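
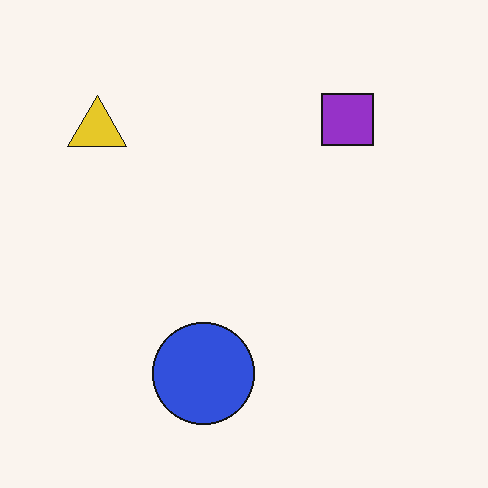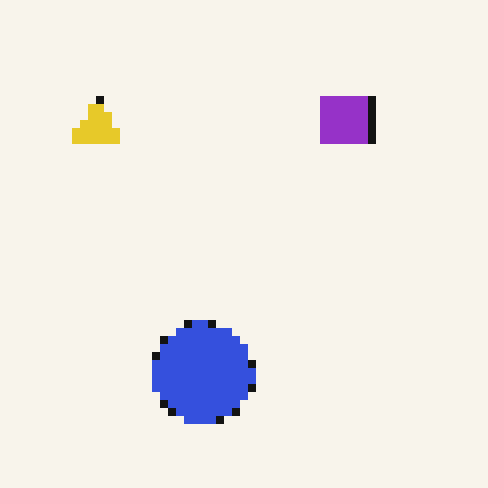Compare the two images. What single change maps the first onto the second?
The second image is the first moderately pixelated.

Shapes are reduced to large square blocks; fine edges and outlines are lost — a downscale-then-upscale (mosaic) effect.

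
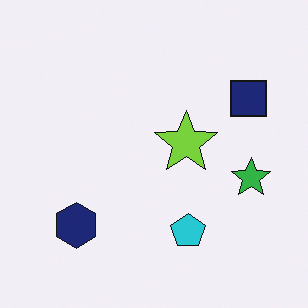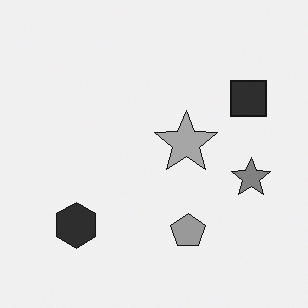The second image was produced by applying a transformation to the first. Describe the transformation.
This is the original image converted to grayscale.

All color is removed — every shape is now a shade of grey.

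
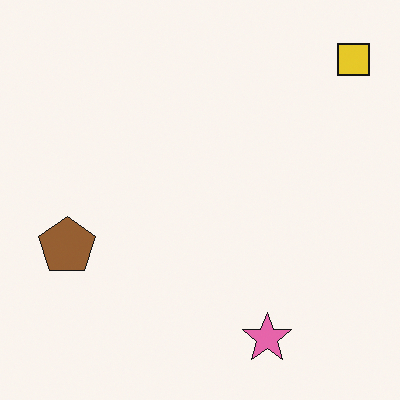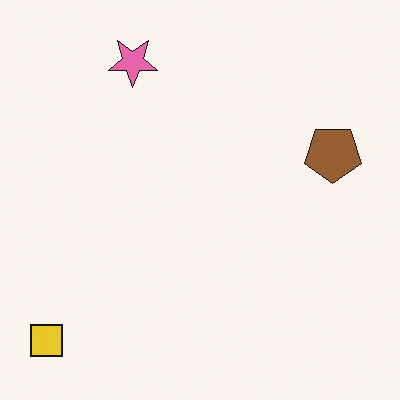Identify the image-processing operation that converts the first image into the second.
It was rotated 180°.

The yellow square sits in the top-right of the first image and the bottom-left of the second — consistent with a whole-image 180° rotation.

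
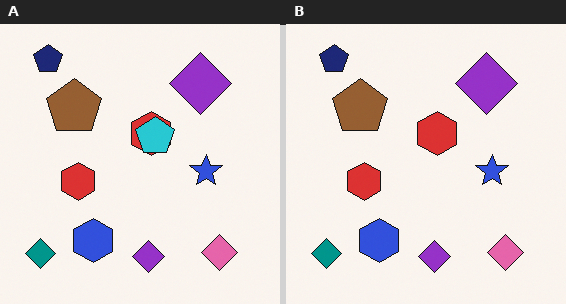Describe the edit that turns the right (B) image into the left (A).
The image was overlaid with an additional cyan pentagon.

A cyan pentagon appears in the left (A) image that is absent from the right (B).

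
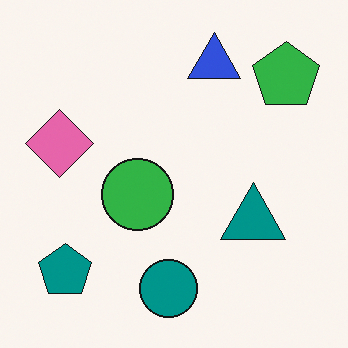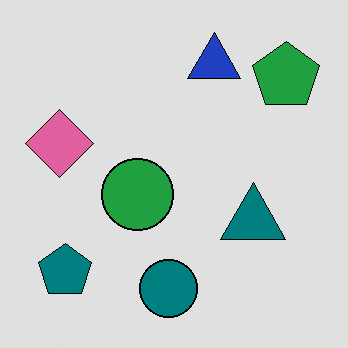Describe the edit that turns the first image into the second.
The second image is the first posterized to a reduced palette.

Each flat color has snapped to a coarser quantized level — most visibly, the near-white background has dropped to a flat grey.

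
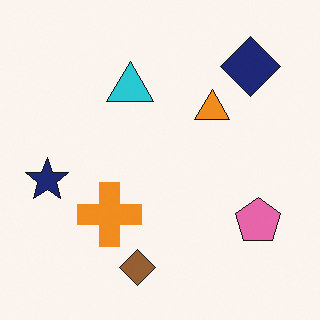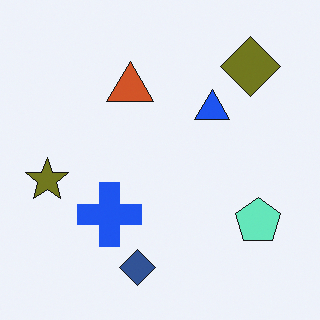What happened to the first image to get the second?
Hue-shifted through roughly half the color wheel.

Every shape's color has rotated by the same amount around the hue wheel — a uniform hue shift.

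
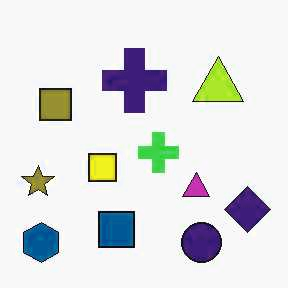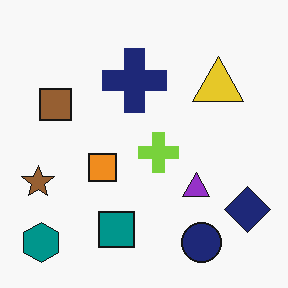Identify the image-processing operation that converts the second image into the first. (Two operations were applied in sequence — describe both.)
It was given moderate JPEG compression, then hue-shifted by a small amount.

Blocky 8×8 compression artifacts appear around shape edges and the flat background shows ringing — characteristic JPEG degradation. Every shape's color has rotated by the same amount around the hue wheel — a uniform hue shift.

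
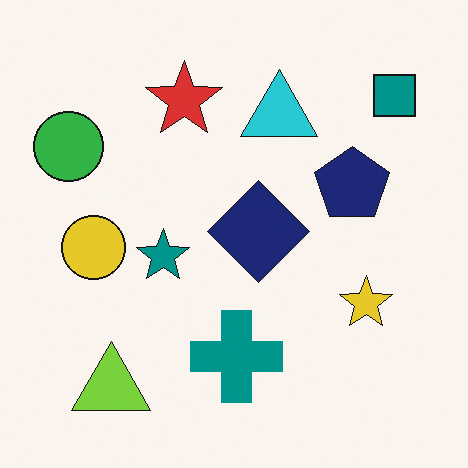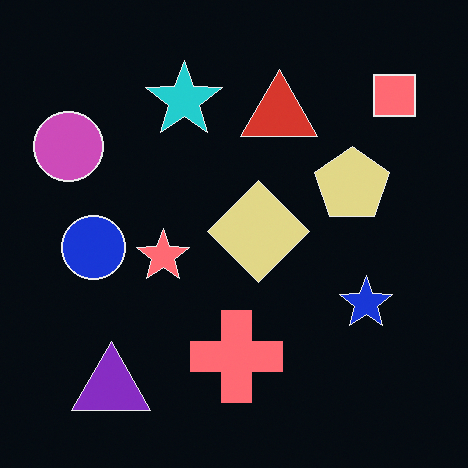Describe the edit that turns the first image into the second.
This is the original image color-inverted (negative).

The light background has become dark and every shape's color is its complement — a photographic negative.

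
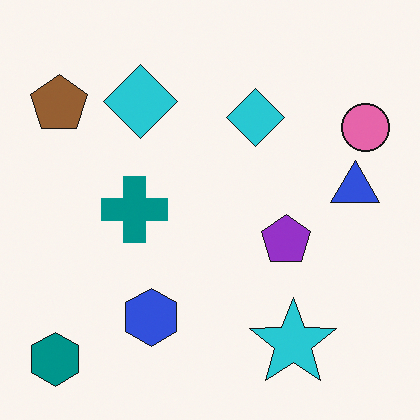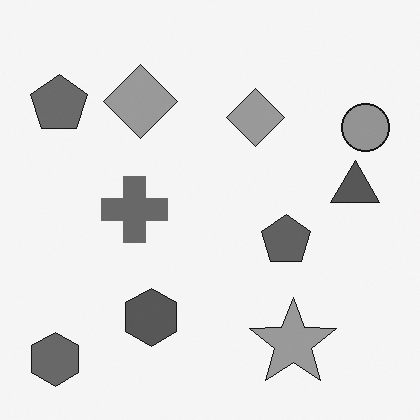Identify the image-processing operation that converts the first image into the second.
The transformation is: converted to grayscale.

All color is removed — every shape is now a shade of grey.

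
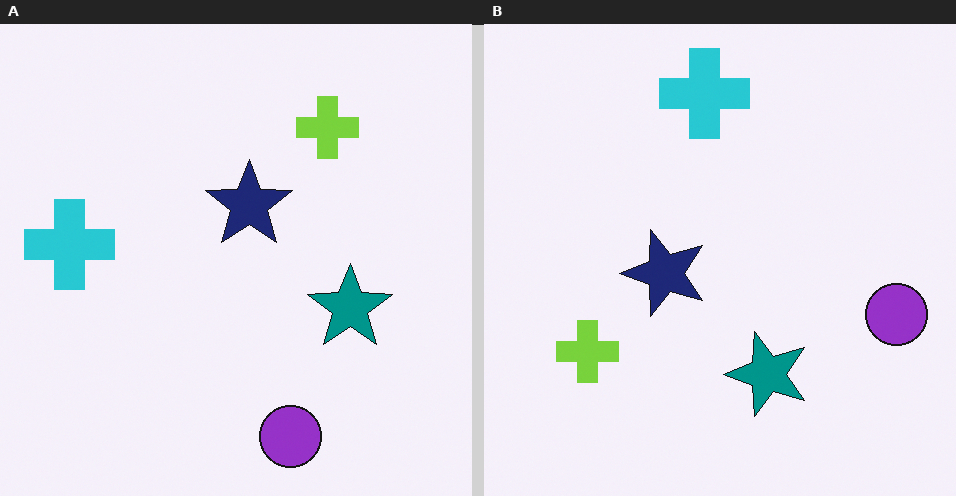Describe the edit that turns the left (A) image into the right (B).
This is the original image transposed (reflected across the top-left ↔ bottom-right diagonal).

Shapes have swapped their row and column positions — what was in the top-right is now in the bottom-left — a diagonal reflection.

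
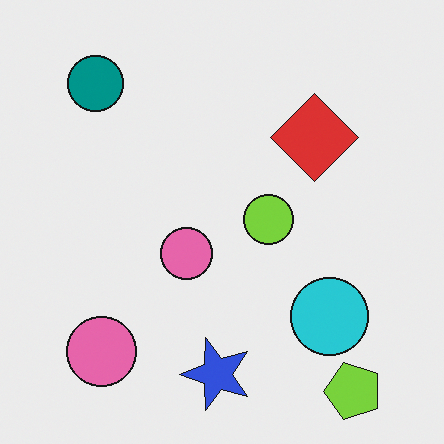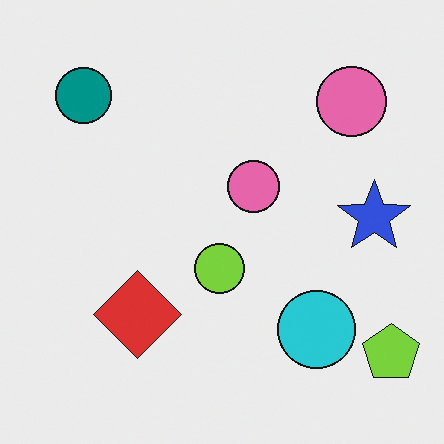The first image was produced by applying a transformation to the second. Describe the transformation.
The image was transposed (reflected across the top-left ↔ bottom-right diagonal).

Shapes have swapped their row and column positions — what was in the top-right is now in the bottom-left — a diagonal reflection.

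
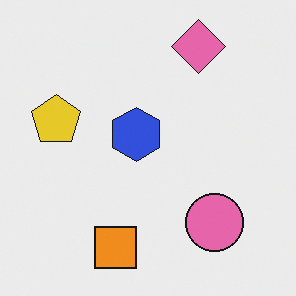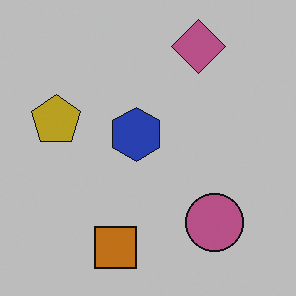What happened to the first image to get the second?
Darkened a little.

Every pixel — background and shapes alike — is uniformly darkened.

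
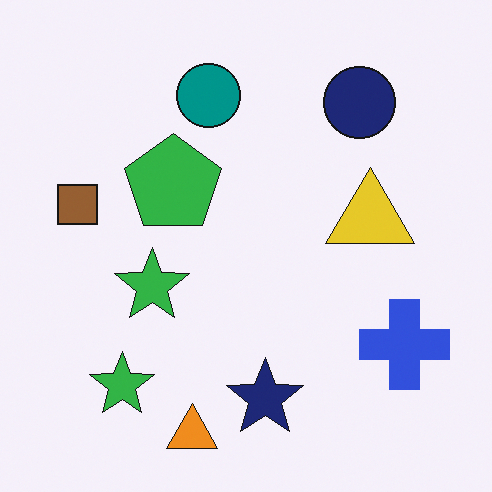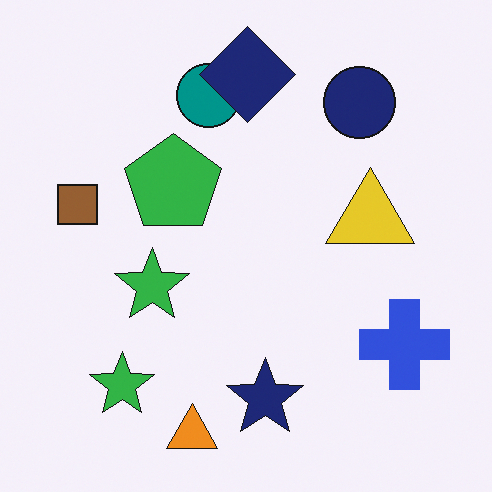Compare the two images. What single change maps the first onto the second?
The image was overlaid with an additional navy diamond.

A navy diamond appears in the second image that is absent from the first.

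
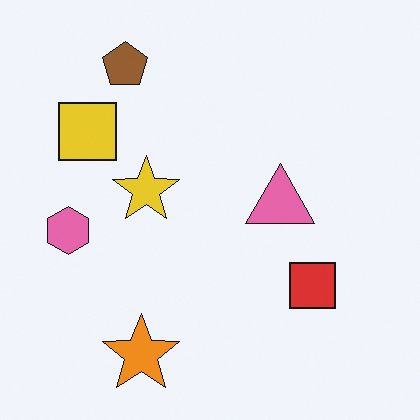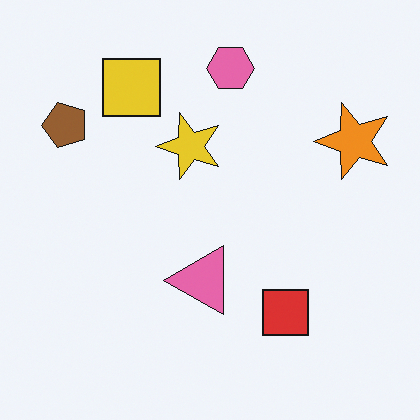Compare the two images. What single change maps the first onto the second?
This is the original image transposed (reflected across the top-left ↔ bottom-right diagonal).

Shapes have swapped their row and column positions — what was in the top-right is now in the bottom-left — a diagonal reflection.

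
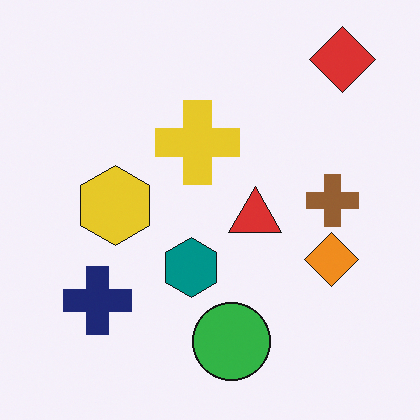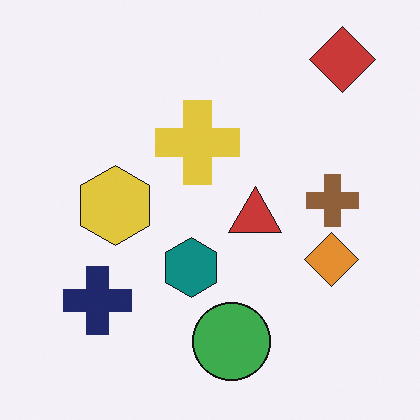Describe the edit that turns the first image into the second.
This is the original image slightly desaturated.

All colors are more muted and greyish — a global saturation change.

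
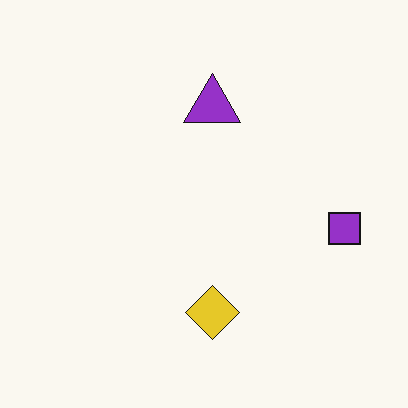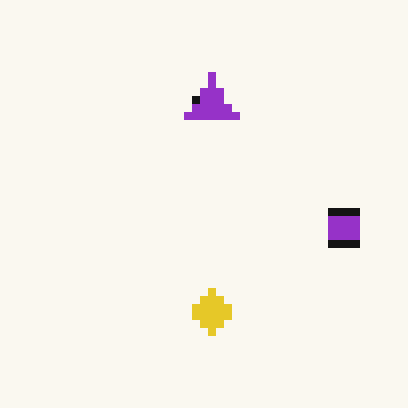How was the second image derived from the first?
The second image is the first pixelated into visible square blocks.

Shapes are reduced to large square blocks; fine edges and outlines are lost — a downscale-then-upscale (mosaic) effect.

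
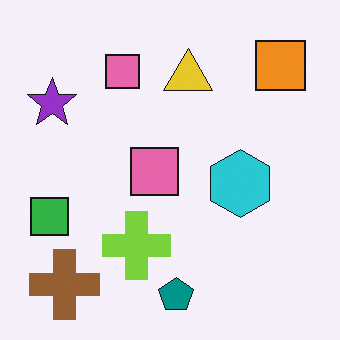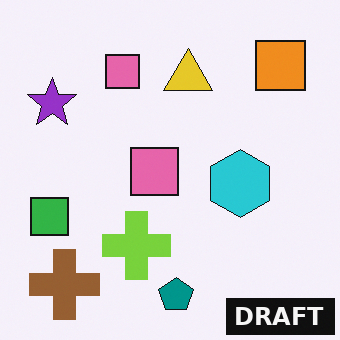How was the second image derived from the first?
The transformation is: watermarked with the text "DRAFT" in the lower-right corner.

A dark label reading "DRAFT" appears in the lower-right corner.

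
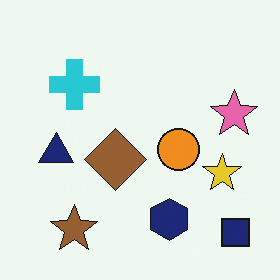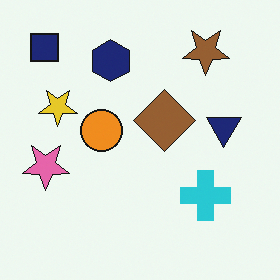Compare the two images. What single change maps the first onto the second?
This is the original image rotated 180°.

The navy square sits in the bottom-right of the first image and the top-left of the second — consistent with a whole-image 180° rotation.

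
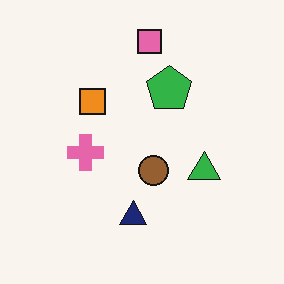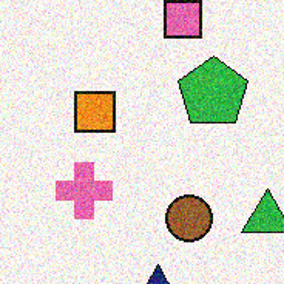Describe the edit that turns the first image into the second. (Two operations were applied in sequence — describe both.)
It was degraded with visible gaussian noise, then cropped to a modestly smaller region and rescaled.

Random speckle covers the whole image, including the flat background. The visible shapes are larger and the field of view is narrower; shapes near the original edges may be partly or wholly outside the frame — a crop-and-rescale.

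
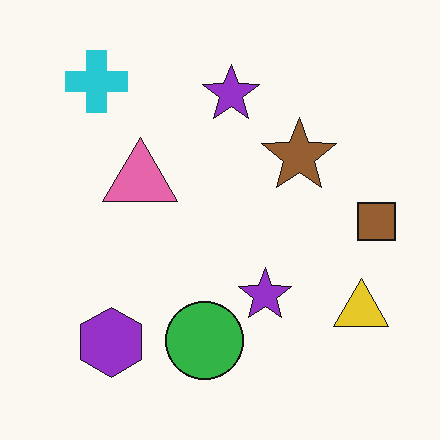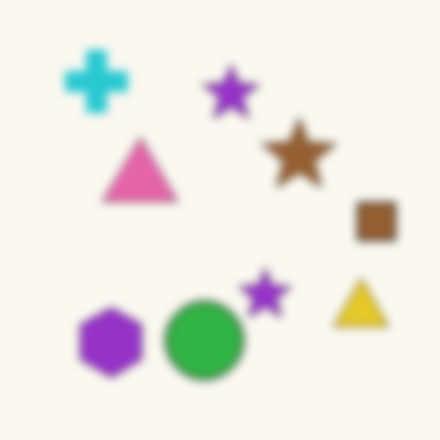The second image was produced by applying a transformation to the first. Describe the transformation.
The transformation is: moderately blurred.

Shape edges and outlines are uniformly softened across the whole image.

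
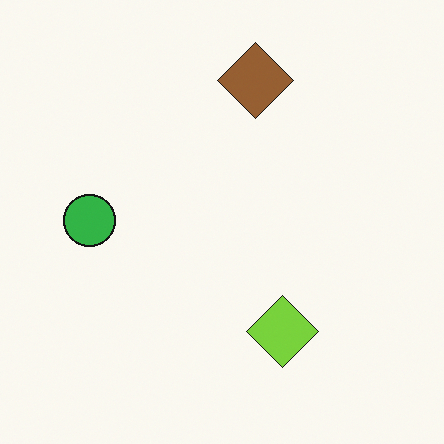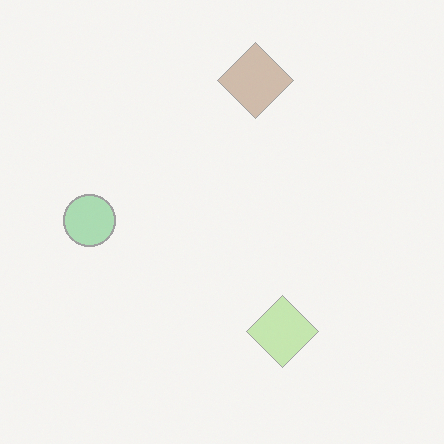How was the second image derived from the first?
The transformation is: given much lower contrast.

Tones are pushed toward mid-grey across the whole image — a global contrast change.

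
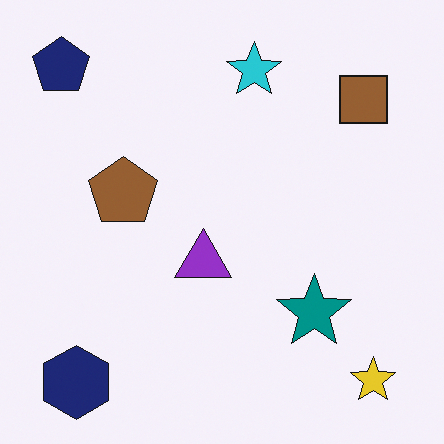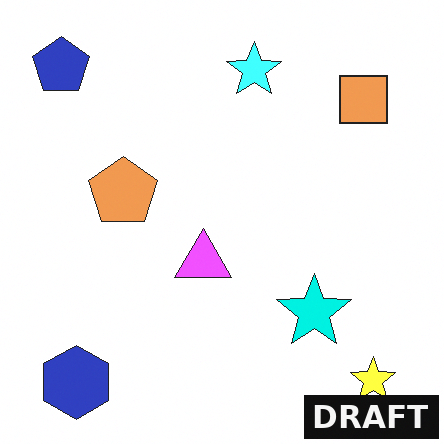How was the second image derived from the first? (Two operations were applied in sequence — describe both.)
The image was substantially brightened, then watermarked with the text "DRAFT" in the lower-right corner.

Every pixel — background and shapes alike — is uniformly brightened. A dark label reading "DRAFT" appears in the lower-right corner.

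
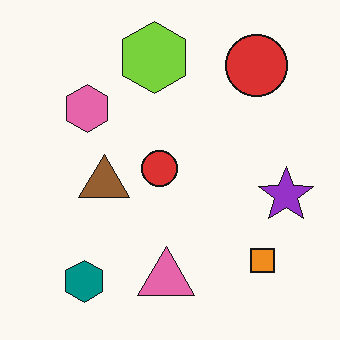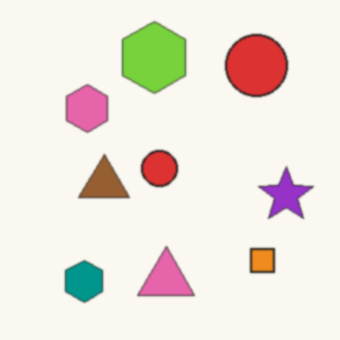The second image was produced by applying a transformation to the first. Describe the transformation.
The second image is the first slightly softened.

Shape edges and outlines are uniformly softened across the whole image.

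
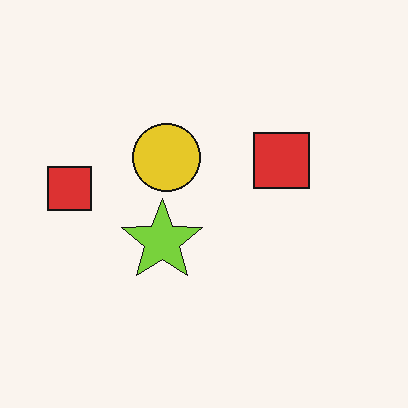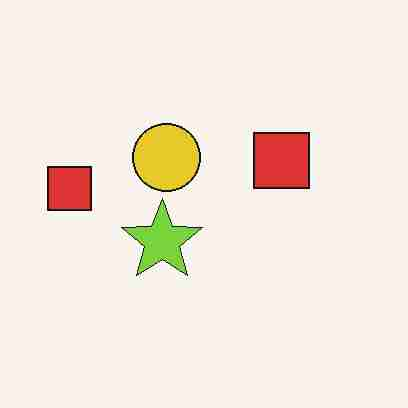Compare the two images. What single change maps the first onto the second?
The image was degraded with heavy JPEG compression.

Blocky 8×8 compression artifacts appear around shape edges and the flat background shows ringing — characteristic JPEG degradation.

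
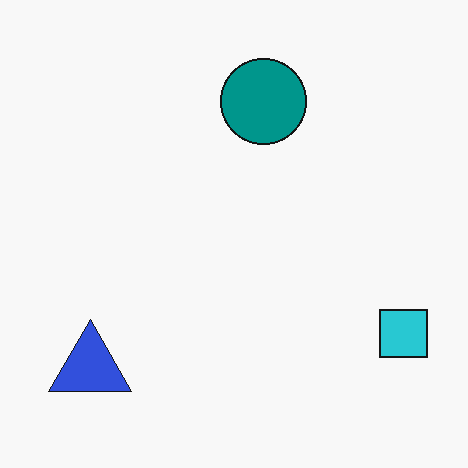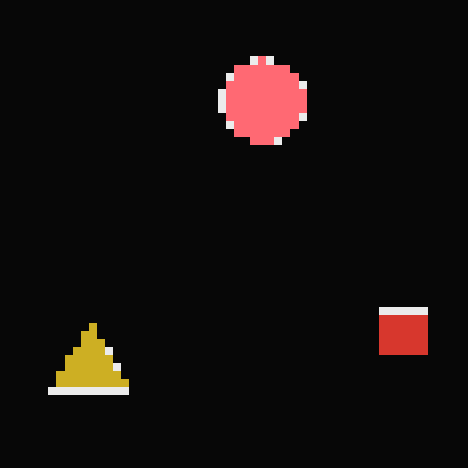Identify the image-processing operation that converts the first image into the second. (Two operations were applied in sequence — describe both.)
The image was color-inverted (negative), then pixelated into visible square blocks.

The light background has become dark and every shape's color is its complement — a photographic negative. Shapes are reduced to large square blocks; fine edges and outlines are lost — a downscale-then-upscale (mosaic) effect.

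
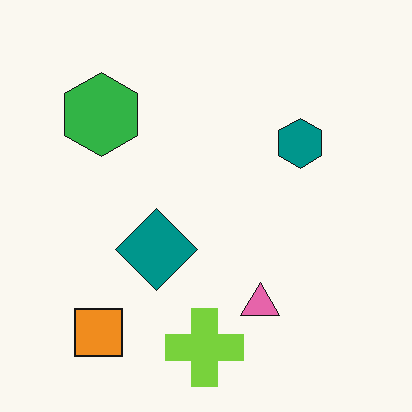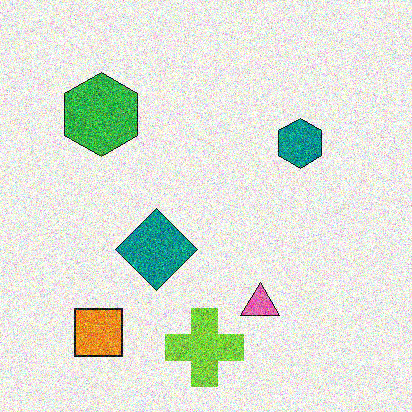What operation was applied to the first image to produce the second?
It was degraded with strong gaussian noise.

Random speckle covers the whole image, including the flat background.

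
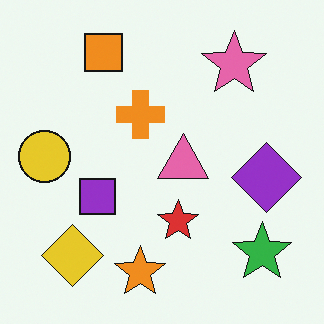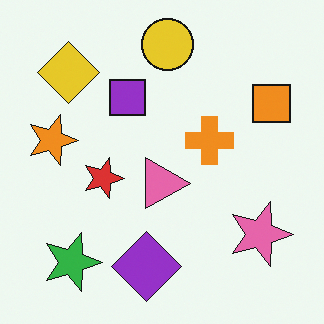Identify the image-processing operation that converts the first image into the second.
It was rotated 90° clockwise.

The green star sits in the bottom-right of the first image and the bottom-left of the second — consistent with a whole-image 90° clockwise rotation.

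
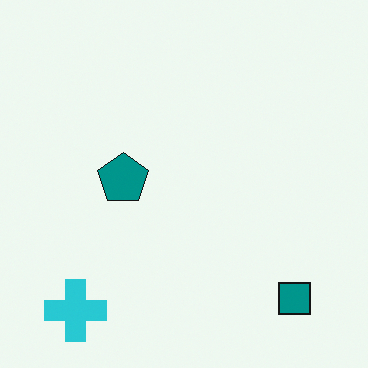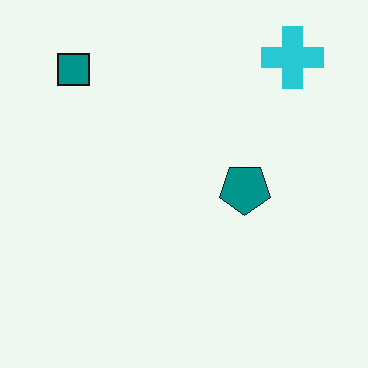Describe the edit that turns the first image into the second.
The image was rotated 180°.

The cyan cross sits in the bottom-left of the first image and the top-right of the second — consistent with a whole-image 180° rotation.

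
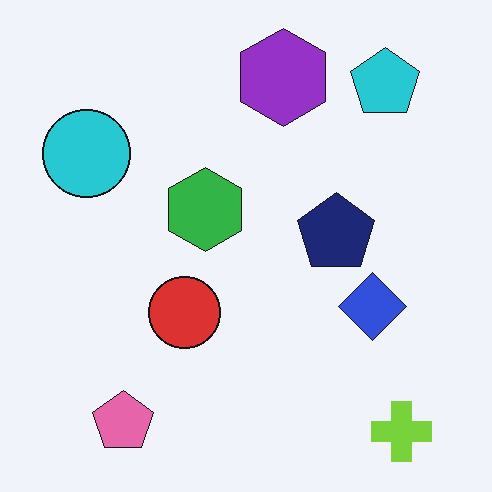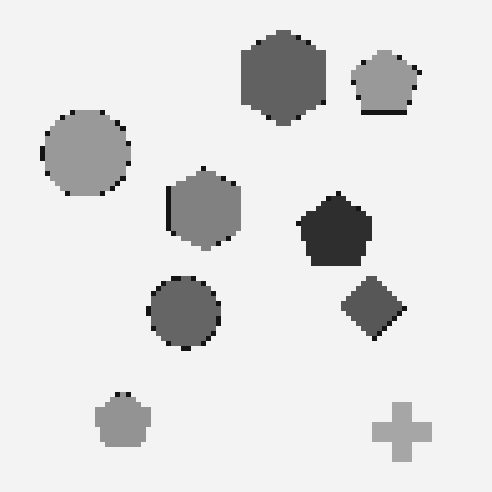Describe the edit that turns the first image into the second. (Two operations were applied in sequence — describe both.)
The second image is the first converted to grayscale, then mildly pixelated.

All color is removed — every shape is now a shade of grey. Shapes are reduced to large square blocks; fine edges and outlines are lost — a downscale-then-upscale (mosaic) effect.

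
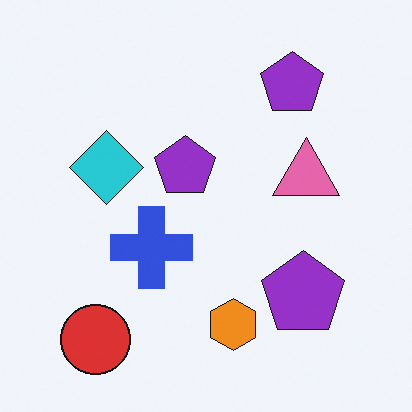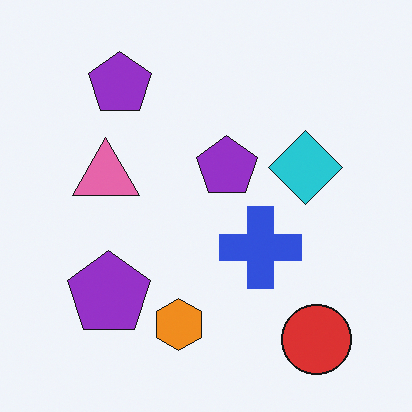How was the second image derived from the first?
This is the original image flipped horizontally (left ↔ right).

The red circle is in the bottom-left of the first image and the bottom-right of the second — shapes on opposite sides of the vertical midline have swapped in a mirror flip.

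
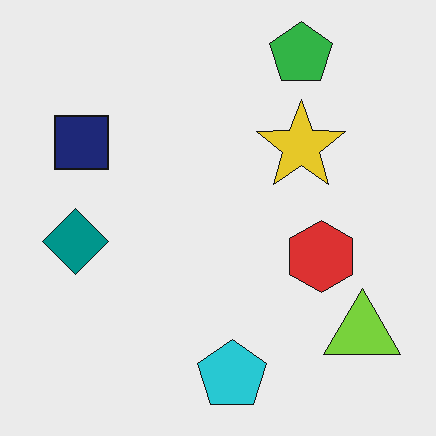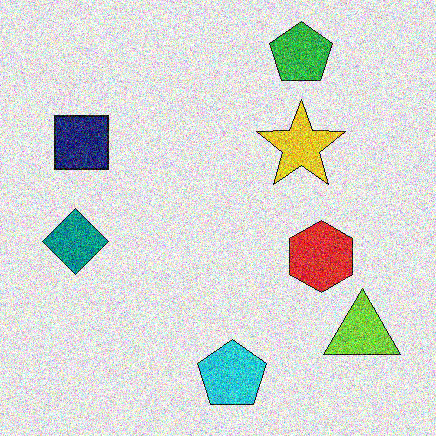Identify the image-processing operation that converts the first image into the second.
This is the original image degraded with heavy additive noise.

Random speckle covers the whole image, including the flat background.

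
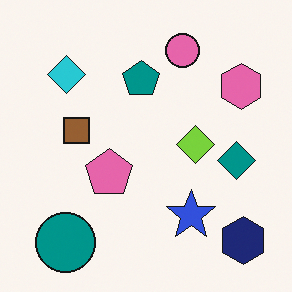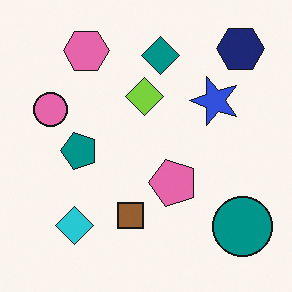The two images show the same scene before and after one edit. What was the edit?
The transformation is: rotated 90° counter-clockwise.

The navy hexagon sits in the bottom-right of the first image and the top-right of the second — consistent with a whole-image 90° counter-clockwise rotation.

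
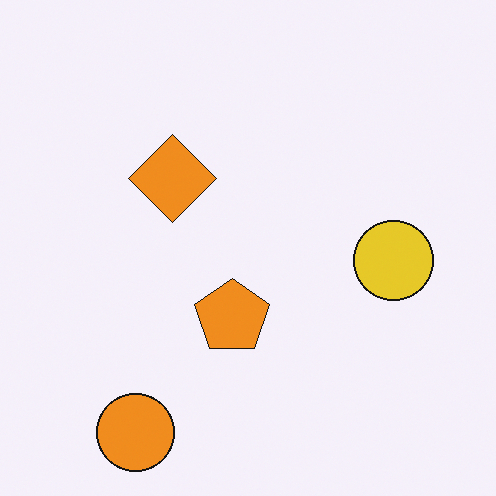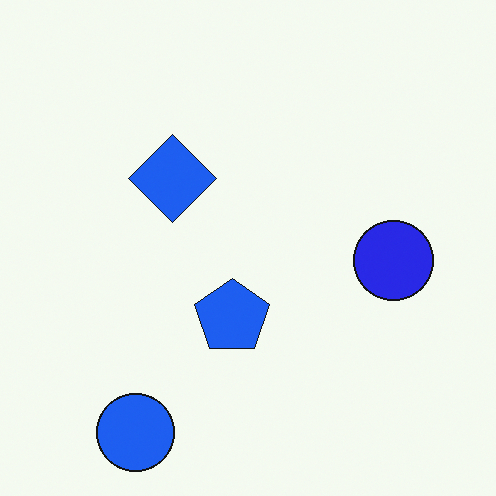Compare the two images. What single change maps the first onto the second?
It was hue-shifted through roughly half the color wheel.

Every shape's color has rotated by the same amount around the hue wheel — a uniform hue shift.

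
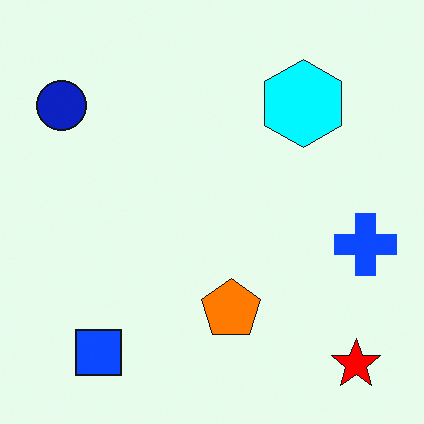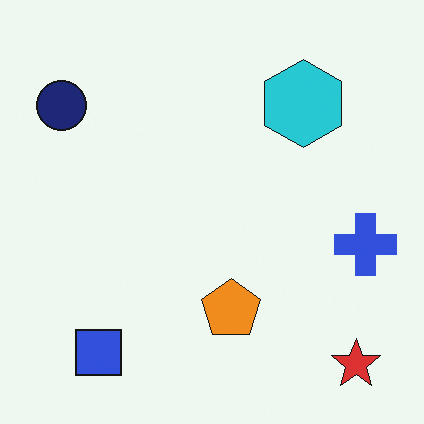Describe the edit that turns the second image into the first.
It was heavily oversaturated.

All colors are more vivid — a global saturation change.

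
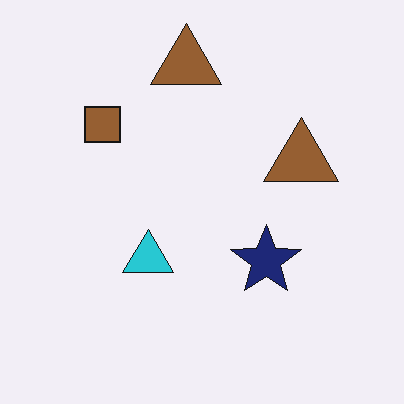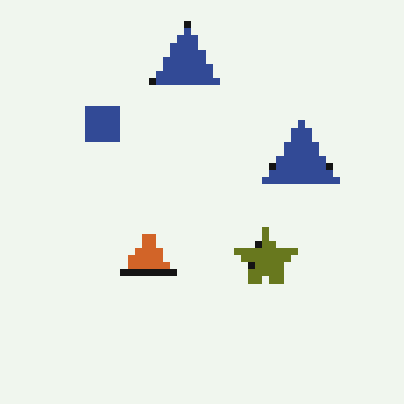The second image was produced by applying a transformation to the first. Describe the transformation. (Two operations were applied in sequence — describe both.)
The image was pixelated into visible square blocks, then hue-shifted by a large amount.

Shapes are reduced to large square blocks; fine edges and outlines are lost — a downscale-then-upscale (mosaic) effect. Every shape's color has rotated by the same amount around the hue wheel — a uniform hue shift.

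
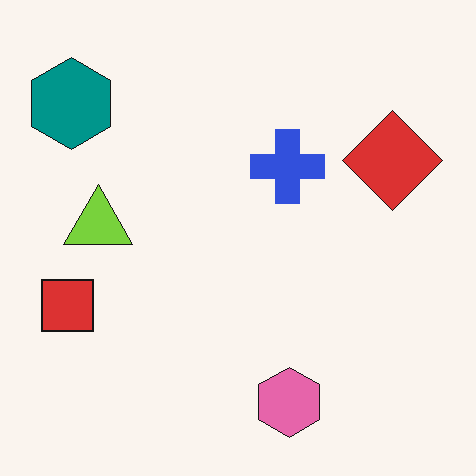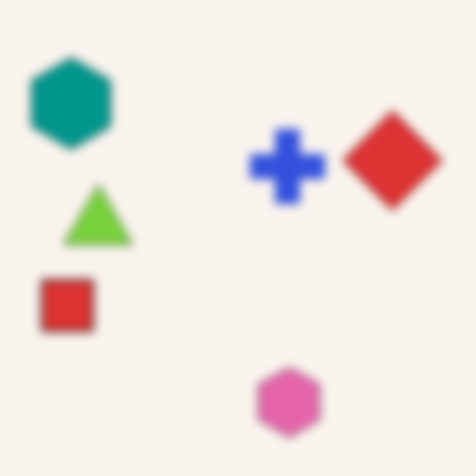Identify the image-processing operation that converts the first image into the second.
This is the original image strongly gaussian-blurred.

Shape edges and outlines are uniformly softened across the whole image.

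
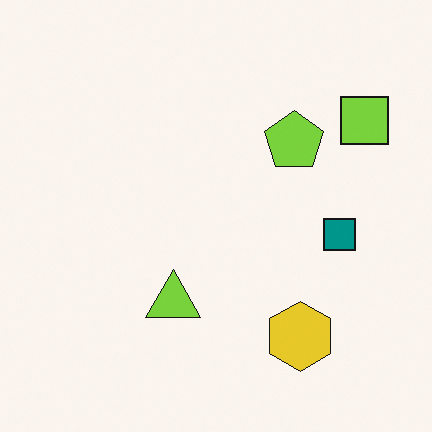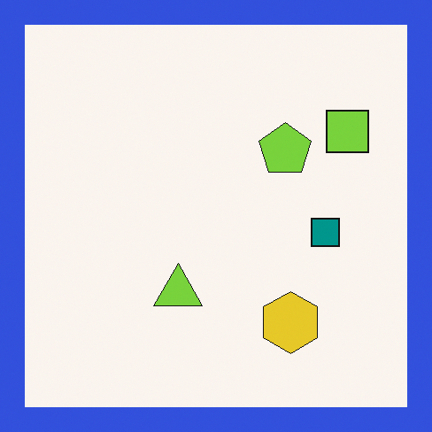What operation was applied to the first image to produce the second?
Framed with a blue border.

A solid blue frame runs around the edge of the second image, with the content slightly shrunk inside it.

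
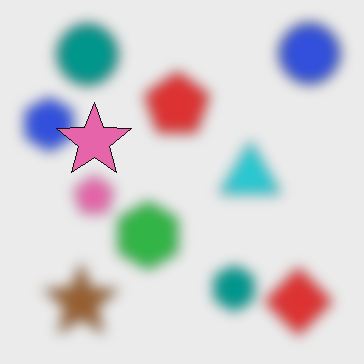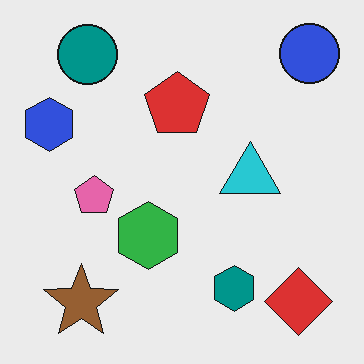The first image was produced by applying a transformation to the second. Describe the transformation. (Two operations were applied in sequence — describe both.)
The image was heavily blurred, then overlaid with an additional pink star.

Shape edges and outlines are uniformly softened across the whole image. A pink star appears in the first image that is absent from the second.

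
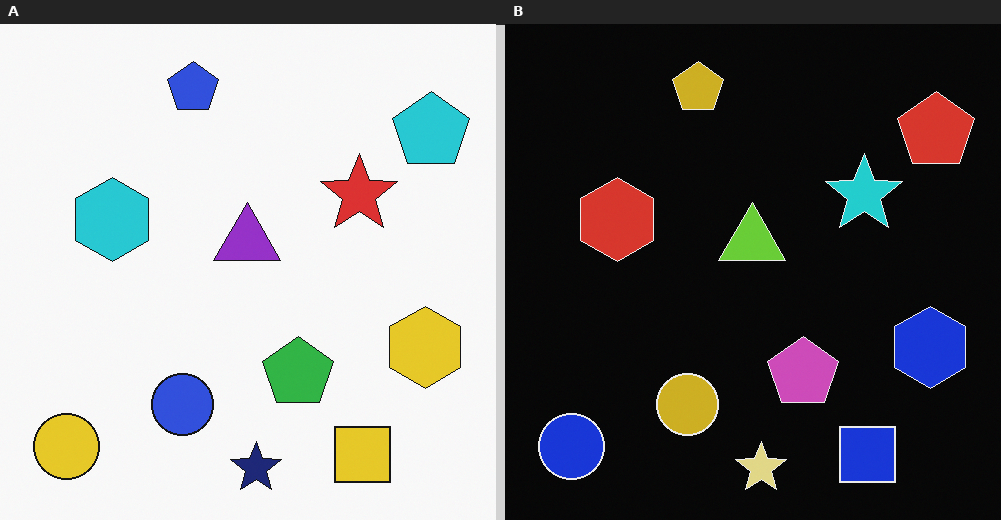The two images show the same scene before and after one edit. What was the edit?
The right (B) image is the left (A) color-inverted (negative).

The light background has become dark and every shape's color is its complement — a photographic negative.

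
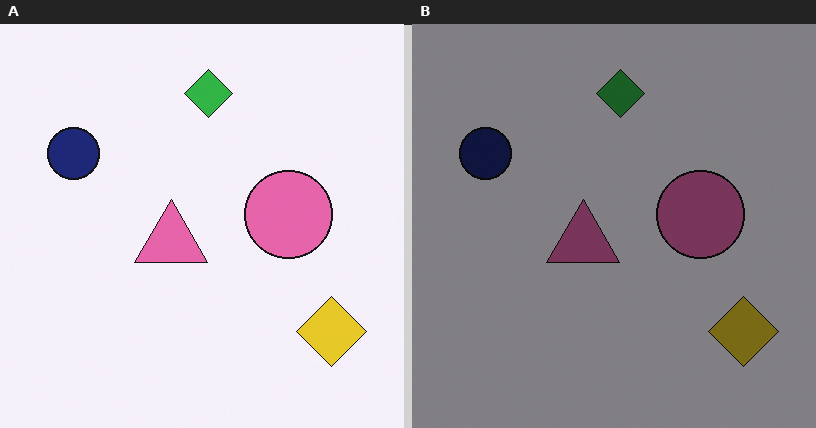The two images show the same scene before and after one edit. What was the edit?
It was substantially darkened.

Every pixel — background and shapes alike — is uniformly darkened.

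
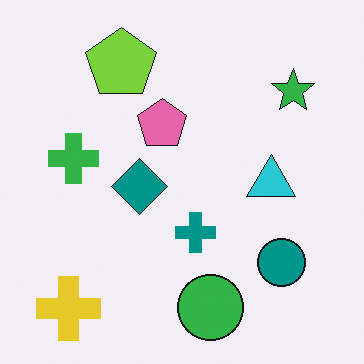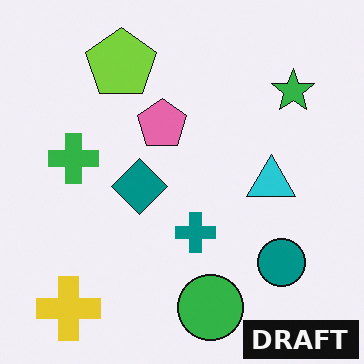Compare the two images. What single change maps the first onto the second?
The image was watermarked with the text "DRAFT" in the lower-right corner.

A dark label reading "DRAFT" appears in the lower-right corner.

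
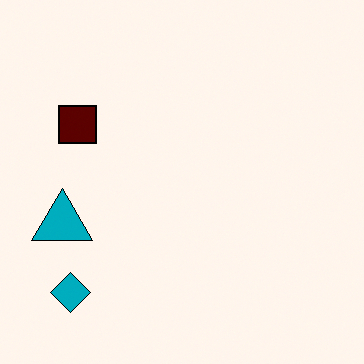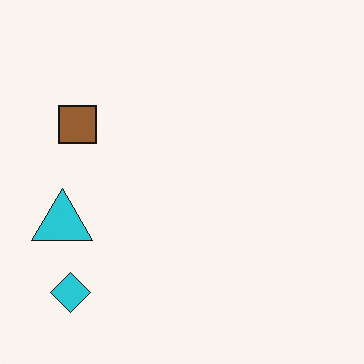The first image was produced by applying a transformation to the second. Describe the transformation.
Given much higher contrast.

Tones are pushed away from mid-grey across the whole image — a global contrast change.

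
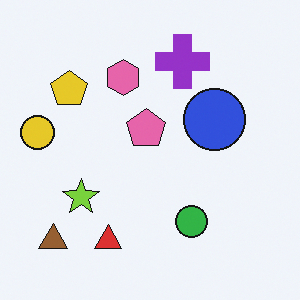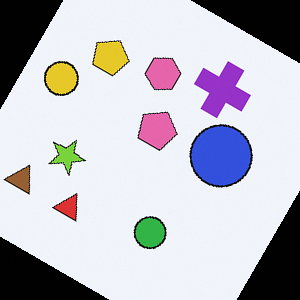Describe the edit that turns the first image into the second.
This is the original image rotated clockwise by a large amount — several tens of degrees.

Every shape is tilted by the same angle and the image corners show triangular fill wedges — a whole-image rotation by a non-right angle.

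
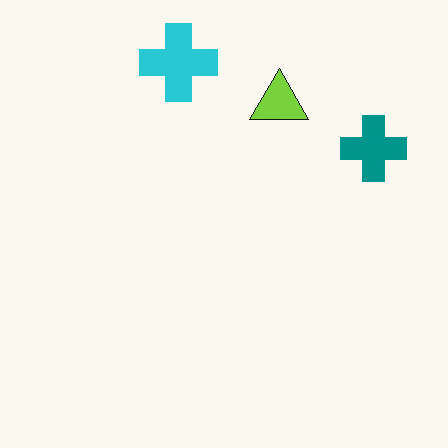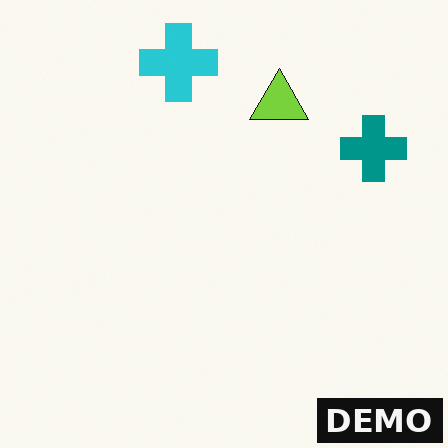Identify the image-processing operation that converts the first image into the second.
This is the original image watermarked with the text "DEMO" in the lower-right corner.

A dark label reading "DEMO" appears in the lower-right corner.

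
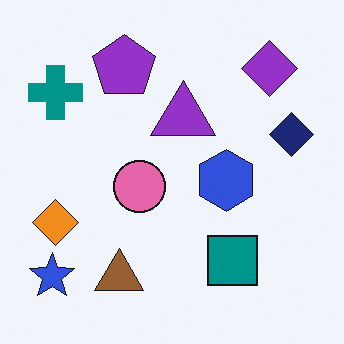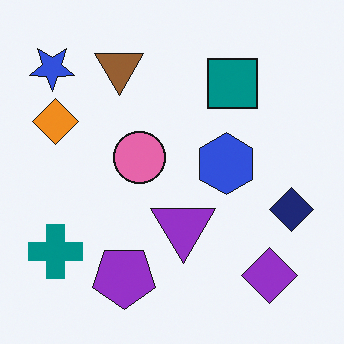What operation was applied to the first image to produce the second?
This is the original image flipped vertically (top ↔ bottom).

The purple pentagon is in the top of the first image and the bottom of the second — shapes on opposite sides of the horizontal midline have swapped in a mirror flip.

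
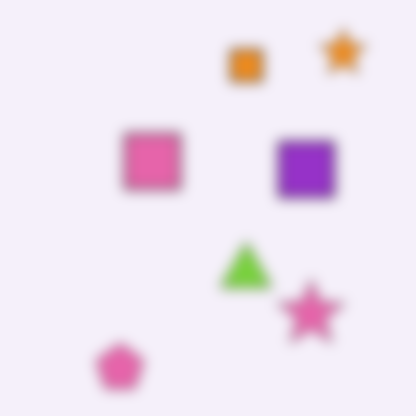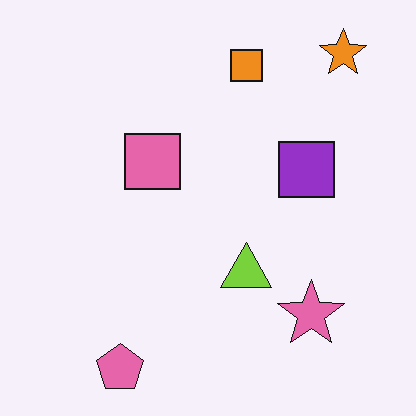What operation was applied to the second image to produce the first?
The first image is the second heavily blurred.

Shape edges and outlines are uniformly softened across the whole image.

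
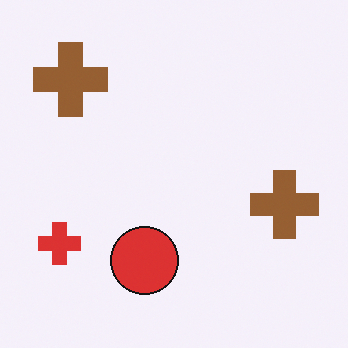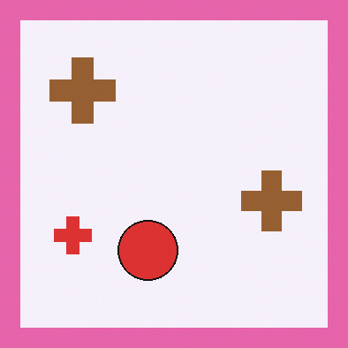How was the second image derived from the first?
The image was framed with a pink border.

A solid pink frame runs around the edge of the second image, with the content slightly shrunk inside it.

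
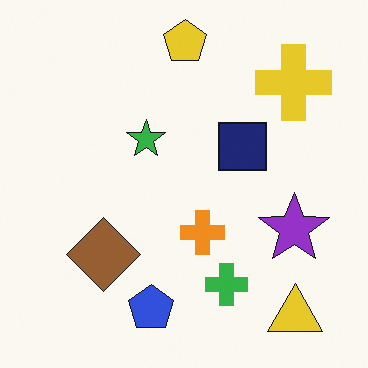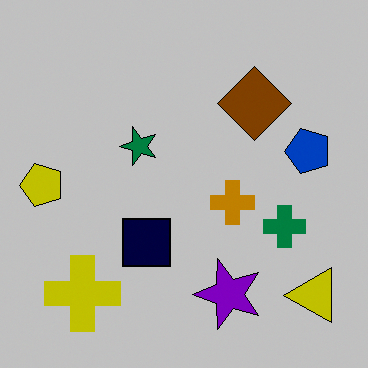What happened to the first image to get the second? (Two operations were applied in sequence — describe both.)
It was transposed (reflected across the top-left ↔ bottom-right diagonal), then heavily posterized to just a handful of flat colors.

Shapes have swapped their row and column positions — what was in the top-right is now in the bottom-left — a diagonal reflection. Each flat color has snapped to a coarser quantized level — most visibly, the near-white background has dropped to a flat grey.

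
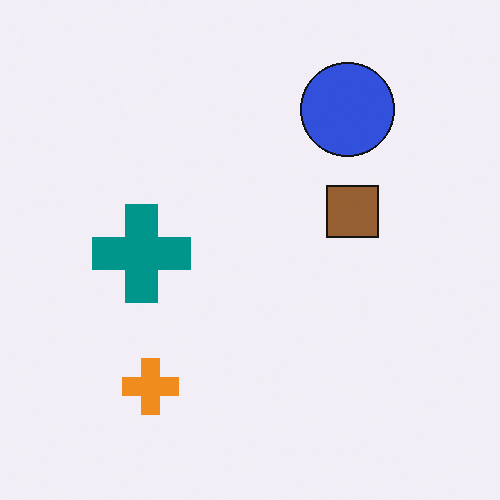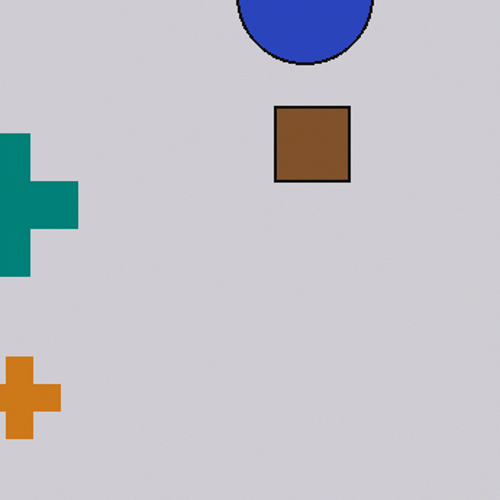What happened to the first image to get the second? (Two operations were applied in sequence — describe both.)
It was cropped to a modestly smaller region and rescaled, then darkened a little.

The visible shapes are larger and the field of view is narrower; shapes near the original edges may be partly or wholly outside the frame — a crop-and-rescale. Every pixel — background and shapes alike — is uniformly darkened.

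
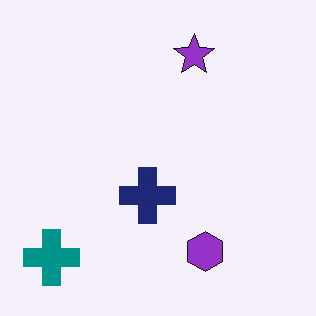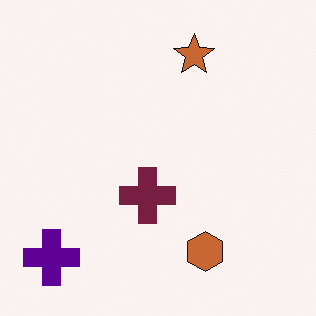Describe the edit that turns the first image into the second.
The second image is the first hue-shifted noticeably.

Every shape's color has rotated by the same amount around the hue wheel — a uniform hue shift.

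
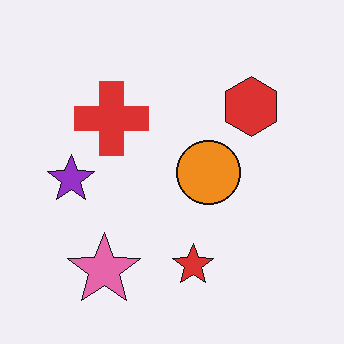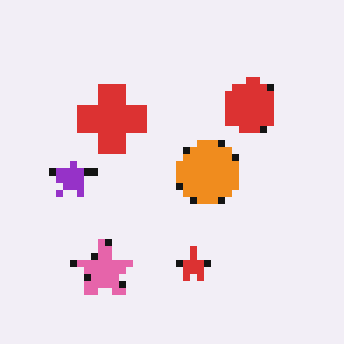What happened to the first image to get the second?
The transformation is: moderately pixelated.

Shapes are reduced to large square blocks; fine edges and outlines are lost — a downscale-then-upscale (mosaic) effect.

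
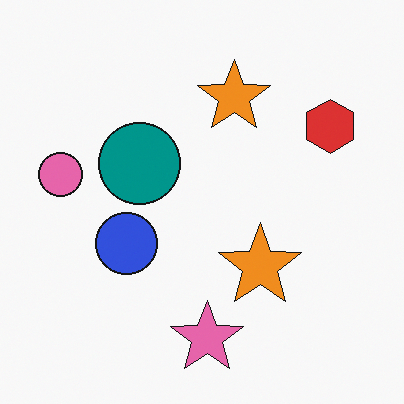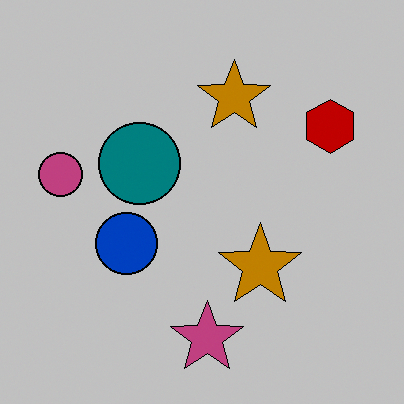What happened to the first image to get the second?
The transformation is: aggressively posterized.

Each flat color has snapped to a coarser quantized level — most visibly, the near-white background has dropped to a flat grey.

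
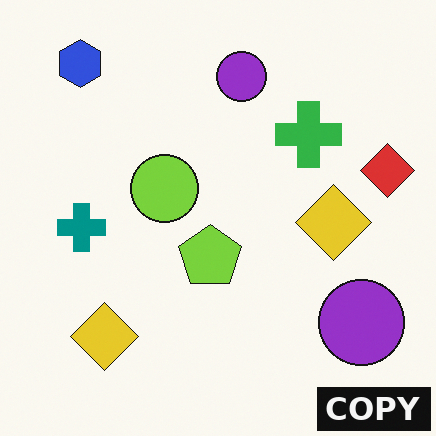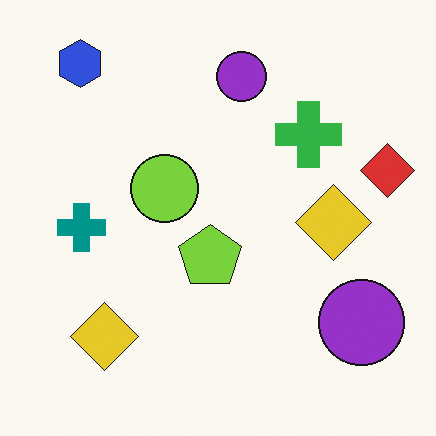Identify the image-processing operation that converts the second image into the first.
This is the original image watermarked with the text "COPY" in the lower-right corner.

A dark label reading "COPY" appears in the lower-right corner.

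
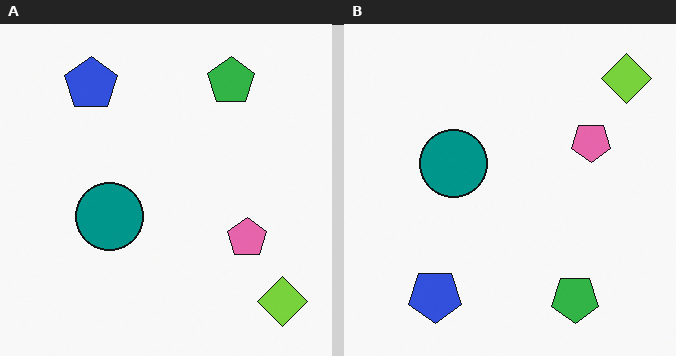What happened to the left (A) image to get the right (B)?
It was flipped vertically (top ↔ bottom).

The lime diamond is in the bottom-right of the left (A) image and the top-right of the right (B) — shapes on opposite sides of the horizontal midline have swapped in a mirror flip.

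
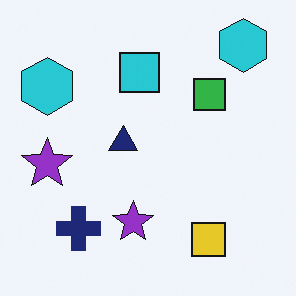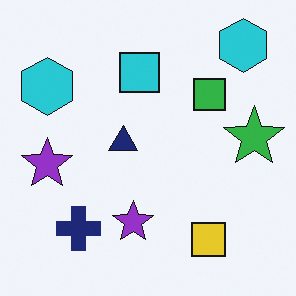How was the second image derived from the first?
Overlaid with an additional green star.

A green star appears in the second image that is absent from the first.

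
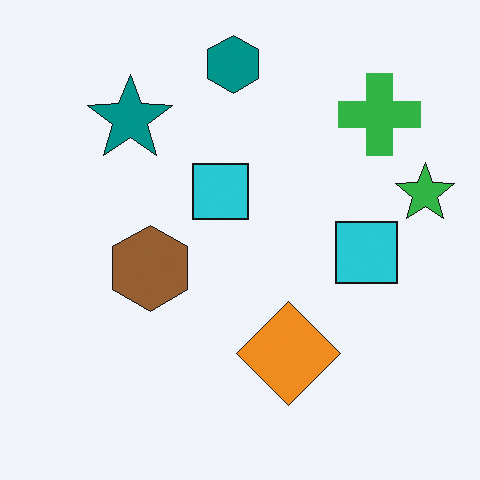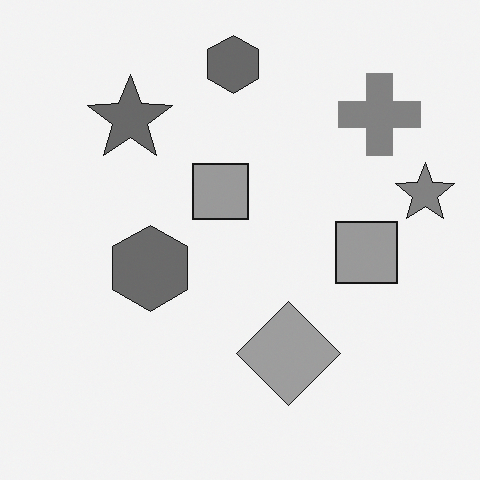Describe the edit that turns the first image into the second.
Converted to grayscale.

All color is removed — every shape is now a shade of grey.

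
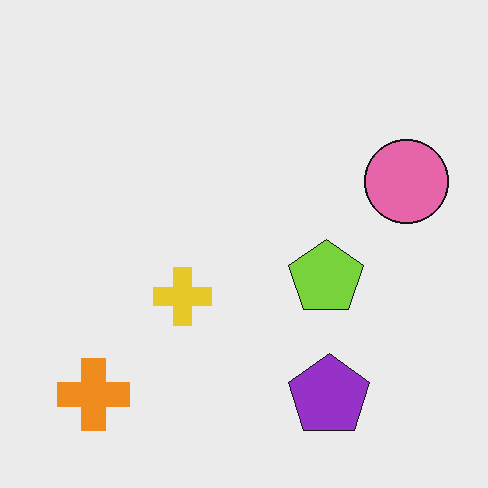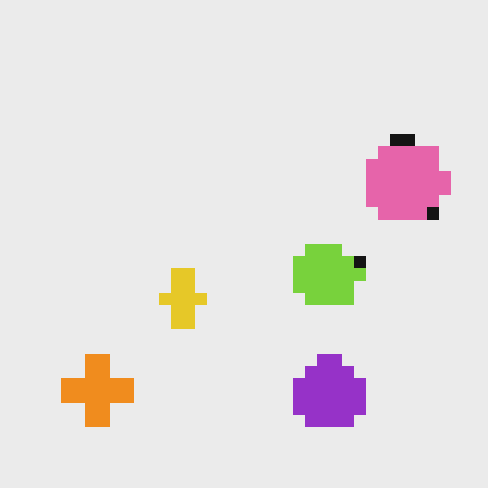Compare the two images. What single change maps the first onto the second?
The second image is the first coarsely pixelated.

Shapes are reduced to large square blocks; fine edges and outlines are lost — a downscale-then-upscale (mosaic) effect.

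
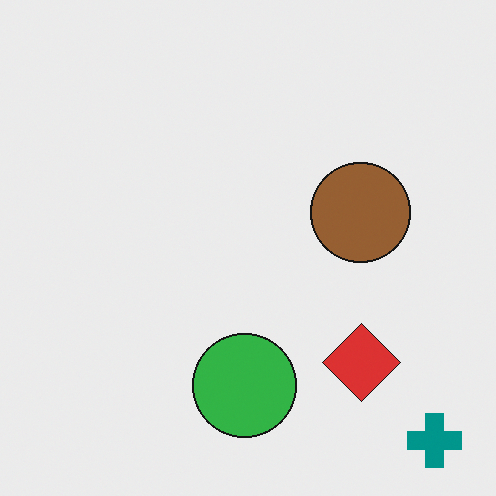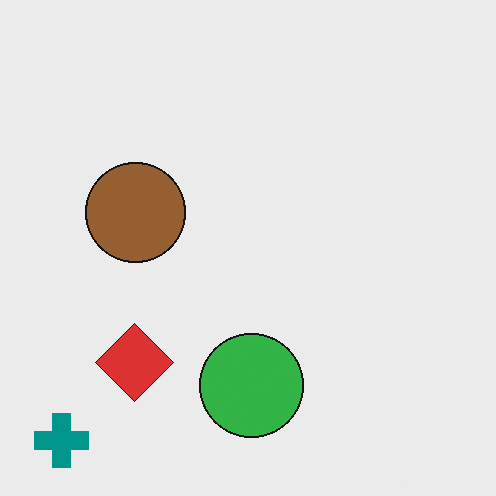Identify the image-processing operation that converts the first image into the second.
It was flipped horizontally (left ↔ right).

The teal cross is in the bottom-right of the first image and the bottom-left of the second — shapes on opposite sides of the vertical midline have swapped in a mirror flip.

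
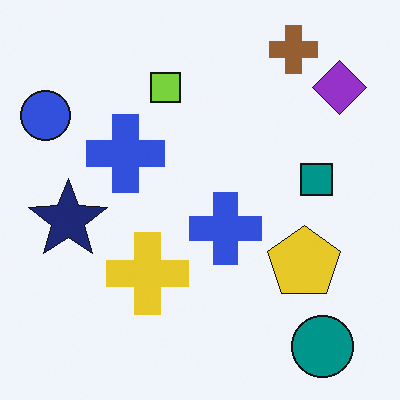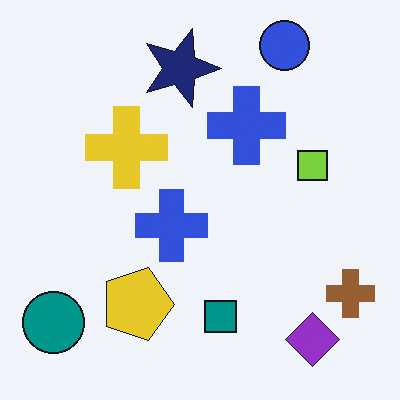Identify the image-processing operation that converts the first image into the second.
The second image is the first rotated 90° clockwise.

The teal circle sits in the bottom-right of the first image and the bottom-left of the second — consistent with a whole-image 90° clockwise rotation.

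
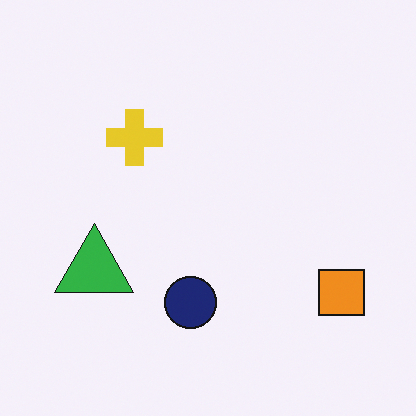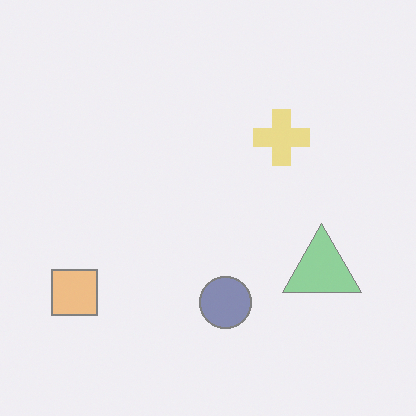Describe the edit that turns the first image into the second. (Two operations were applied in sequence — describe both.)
This is the original image given much lower contrast, then flipped horizontally (left ↔ right).

Tones are pushed toward mid-grey across the whole image — a global contrast change. The orange square is in the bottom-right of the first image and the bottom-left of the second — shapes on opposite sides of the vertical midline have swapped in a mirror flip.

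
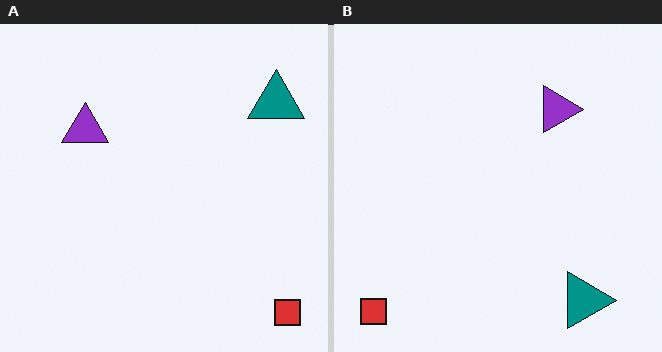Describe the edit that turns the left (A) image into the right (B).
The transformation is: rotated 90° clockwise.

The red square sits in the bottom-right of the left (A) image and the bottom-left of the right (B) — consistent with a whole-image 90° clockwise rotation.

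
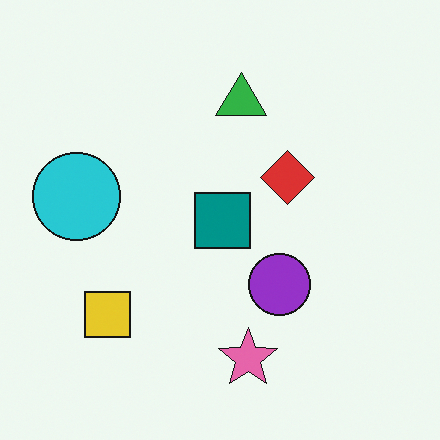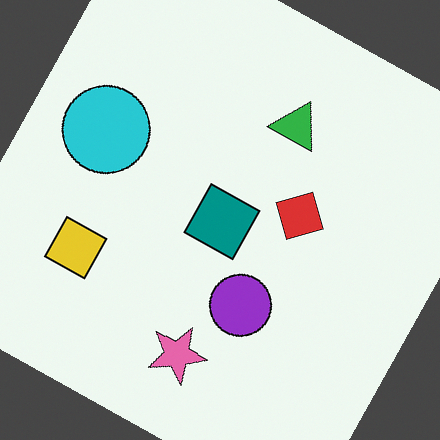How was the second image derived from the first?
It was rotated clockwise by a clearly visible amount.

Every shape is tilted by the same angle and the image corners show triangular fill wedges — a whole-image rotation by a non-right angle.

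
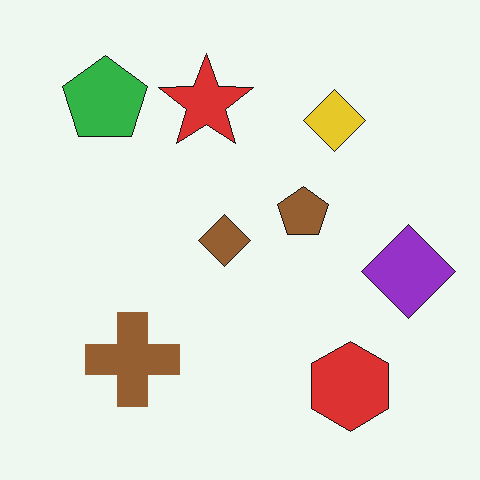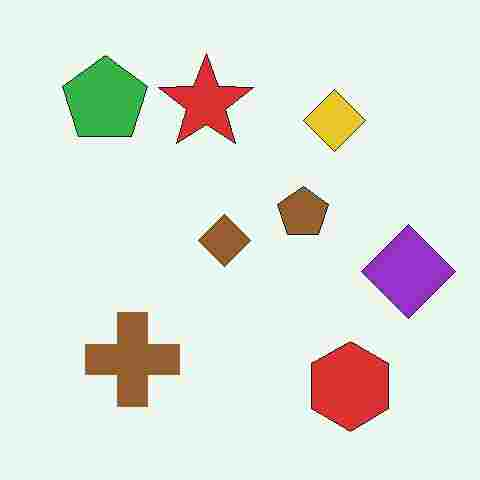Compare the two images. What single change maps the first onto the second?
It was degraded with heavy JPEG compression.

Blocky 8×8 compression artifacts appear around shape edges and the flat background shows ringing — characteristic JPEG degradation.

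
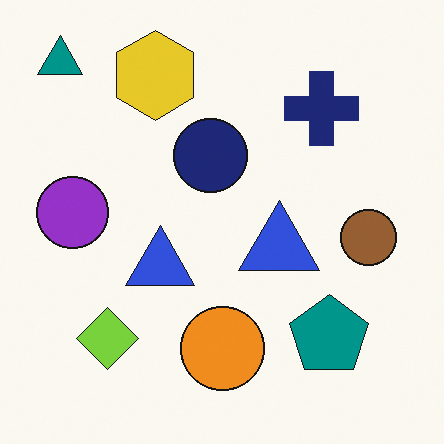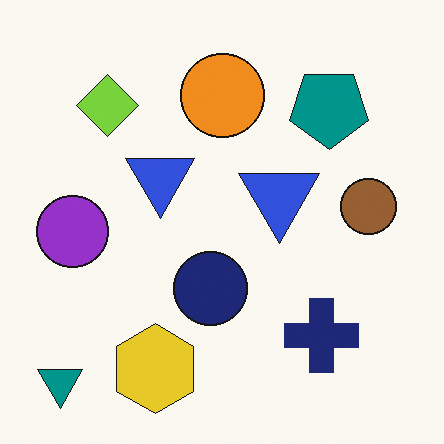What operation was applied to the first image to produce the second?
This is the original image flipped vertically (top ↔ bottom).

The teal triangle is in the top-left of the first image and the bottom-left of the second — shapes on opposite sides of the horizontal midline have swapped in a mirror flip.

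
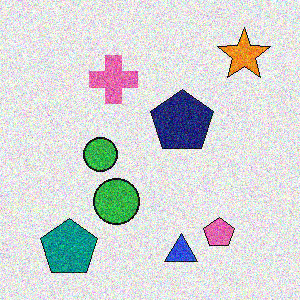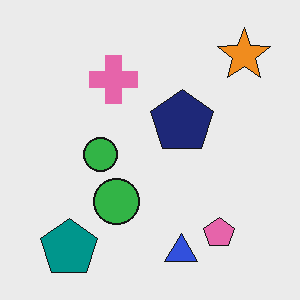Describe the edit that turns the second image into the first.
Degraded with strong gaussian noise.

Random speckle covers the whole image, including the flat background.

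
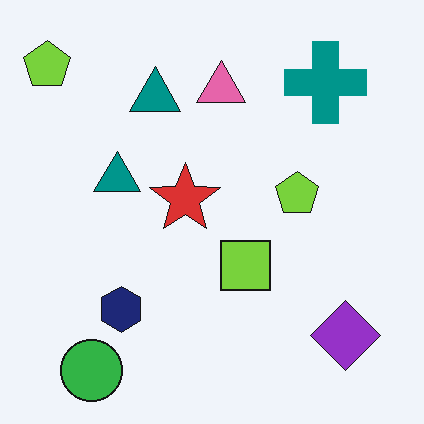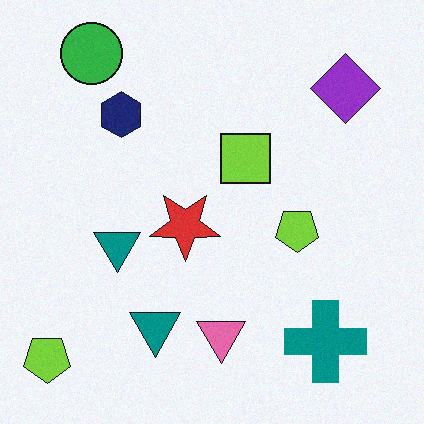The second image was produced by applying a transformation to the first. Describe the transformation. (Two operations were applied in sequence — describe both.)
The image was flipped vertically (top ↔ bottom), then degraded with subtle gaussian noise.

The green circle is in the bottom-left of the first image and the top-left of the second — shapes on opposite sides of the horizontal midline have swapped in a mirror flip. Random speckle covers the whole image, including the flat background.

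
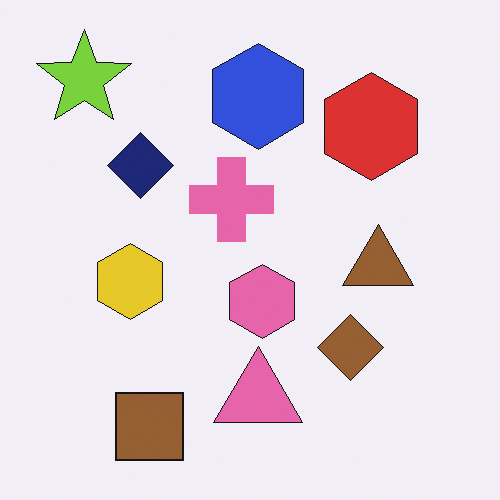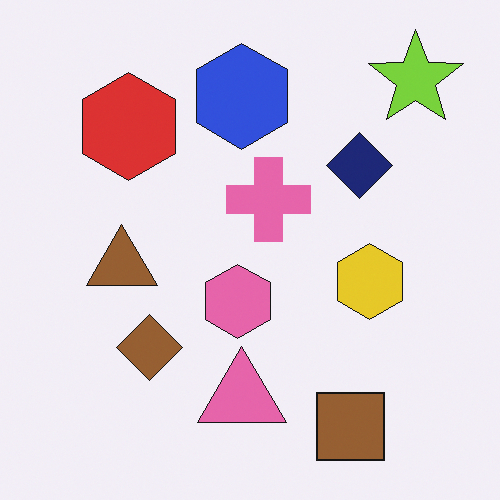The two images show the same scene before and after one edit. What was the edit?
It was flipped horizontally (left ↔ right).

The lime star is in the top-left of the first image and the top-right of the second — shapes on opposite sides of the vertical midline have swapped in a mirror flip.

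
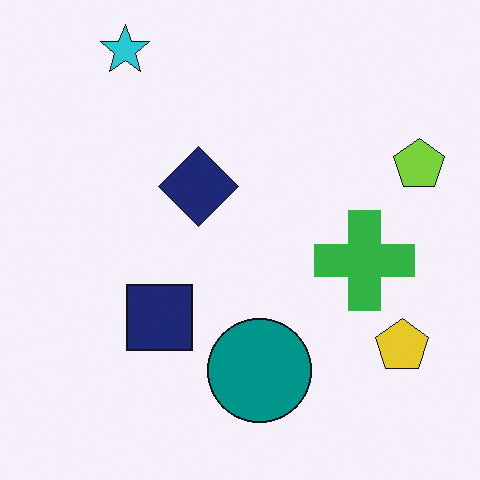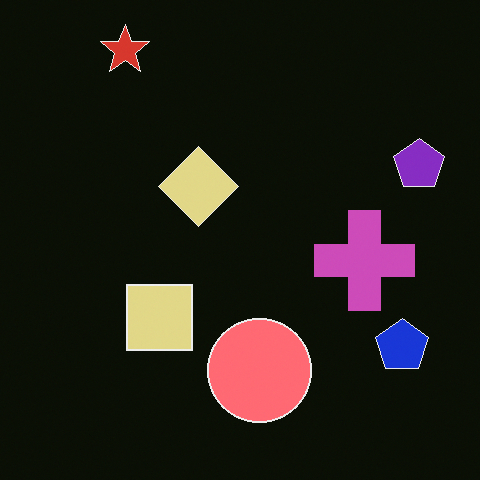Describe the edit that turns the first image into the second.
It was color-inverted (negative).

The light background has become dark and every shape's color is its complement — a photographic negative.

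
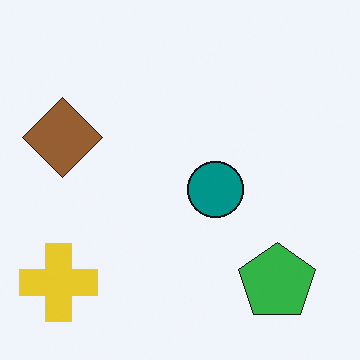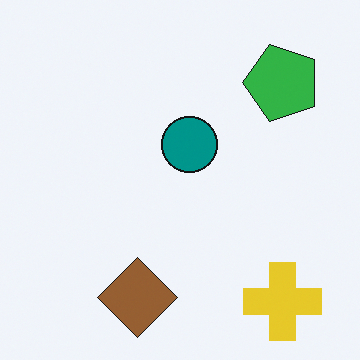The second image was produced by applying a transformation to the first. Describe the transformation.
The transformation is: rotated 90° counter-clockwise.

The yellow cross sits in the bottom-left of the first image and the bottom-right of the second — consistent with a whole-image 90° counter-clockwise rotation.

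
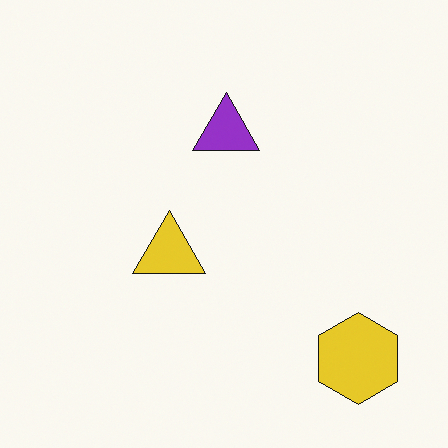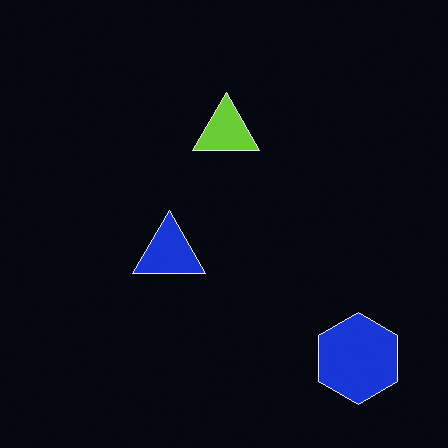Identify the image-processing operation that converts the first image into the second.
The transformation is: color-inverted (negative).

The light background has become dark and every shape's color is its complement — a photographic negative.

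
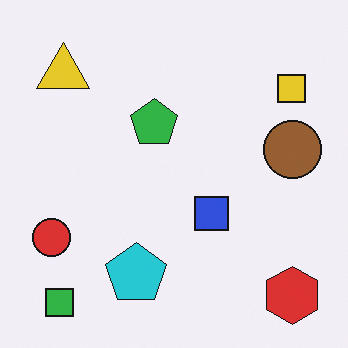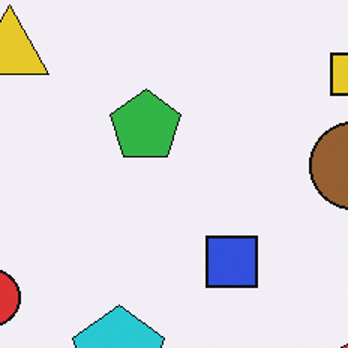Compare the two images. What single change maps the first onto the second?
Cropped to a modestly smaller region and rescaled.

The visible shapes are larger and the field of view is narrower; shapes near the original edges may be partly or wholly outside the frame — a crop-and-rescale.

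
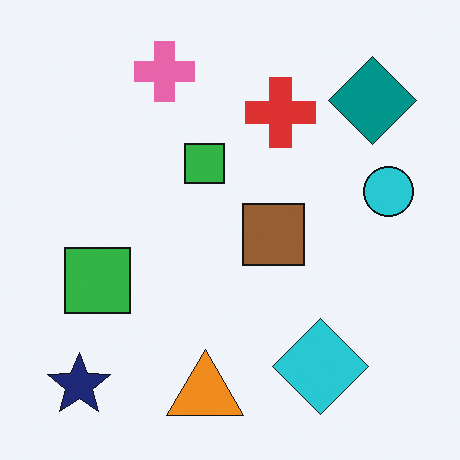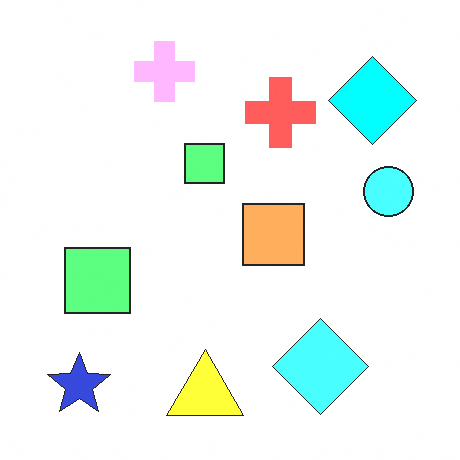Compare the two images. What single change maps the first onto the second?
Noticeably brightened.

Every pixel — background and shapes alike — is uniformly brightened.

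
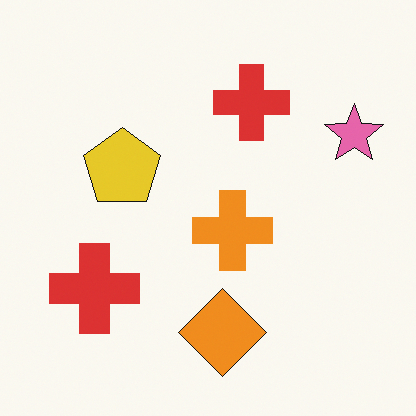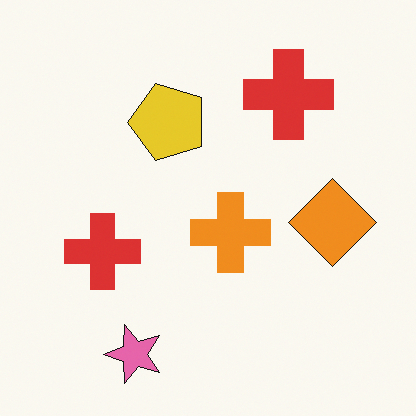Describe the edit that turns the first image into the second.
The second image is the first transposed (reflected across the top-left ↔ bottom-right diagonal).

Shapes have swapped their row and column positions — what was in the top-right is now in the bottom-left — a diagonal reflection.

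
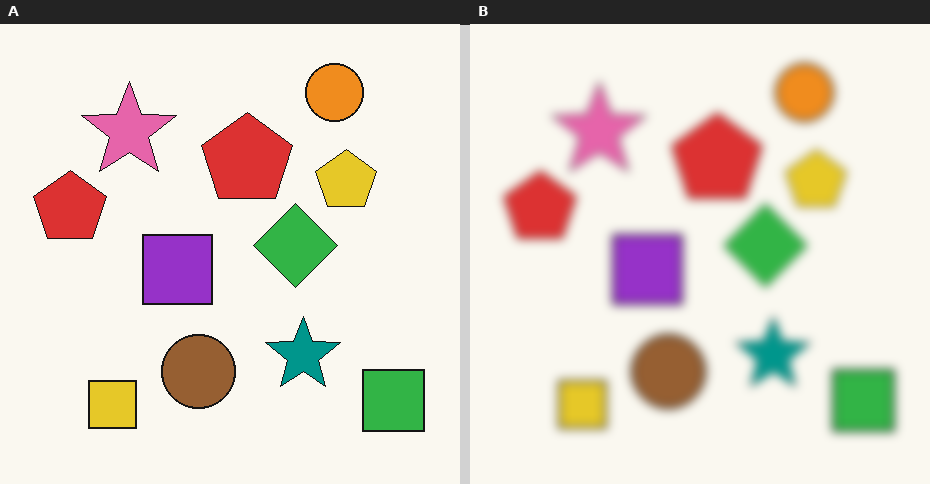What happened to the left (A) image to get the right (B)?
The right (B) image is the left (A) heavily blurred.

Shape edges and outlines are uniformly softened across the whole image.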